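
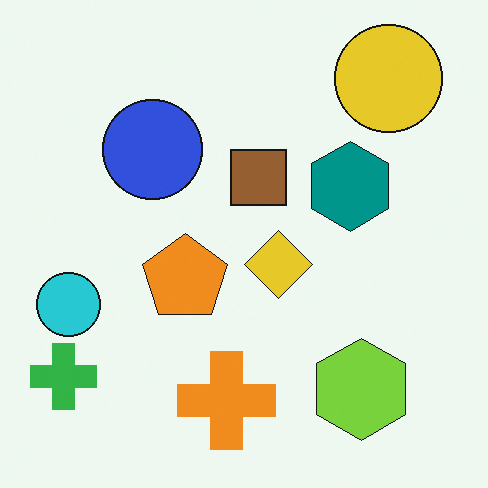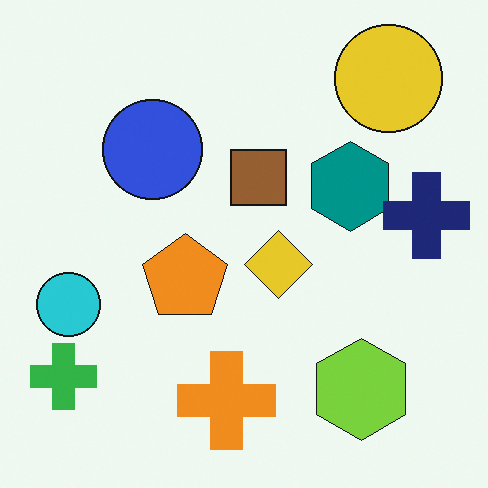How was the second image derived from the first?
This is the original image overlaid with an additional navy cross.

A navy cross appears in the second image that is absent from the first.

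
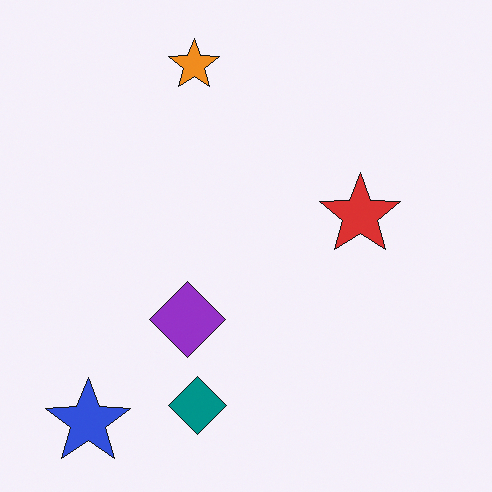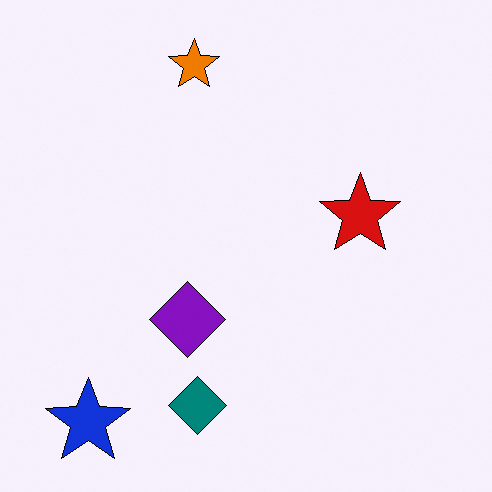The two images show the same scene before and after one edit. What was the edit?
The second image is the first given slightly increased contrast.

Tones are pushed away from mid-grey across the whole image — a global contrast change.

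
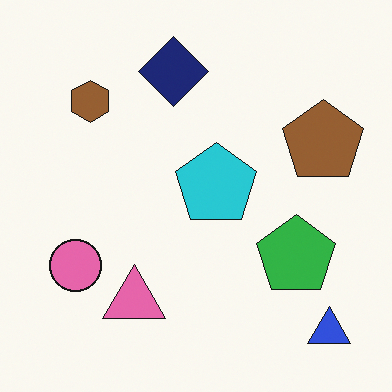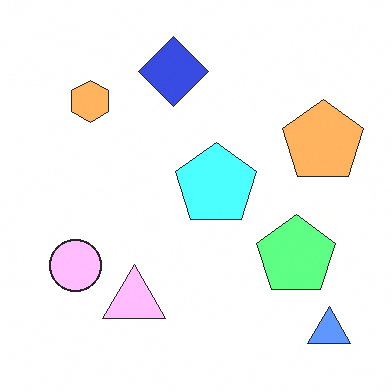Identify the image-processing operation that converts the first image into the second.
It was noticeably brightened.

Every pixel — background and shapes alike — is uniformly brightened.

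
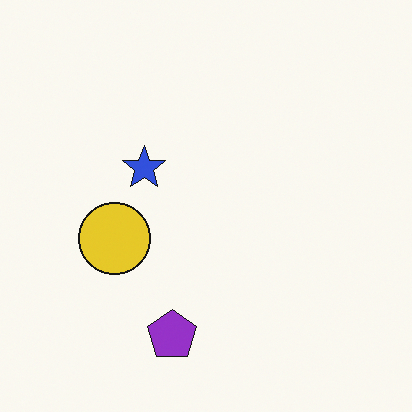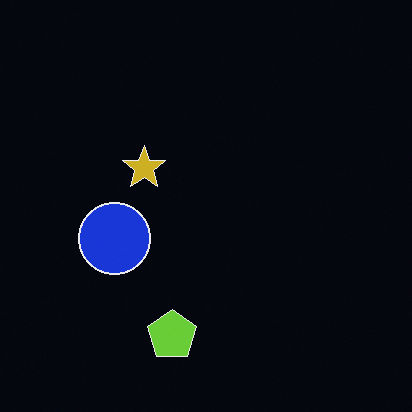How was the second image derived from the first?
The transformation is: color-inverted (negative).

The light background has become dark and every shape's color is its complement — a photographic negative.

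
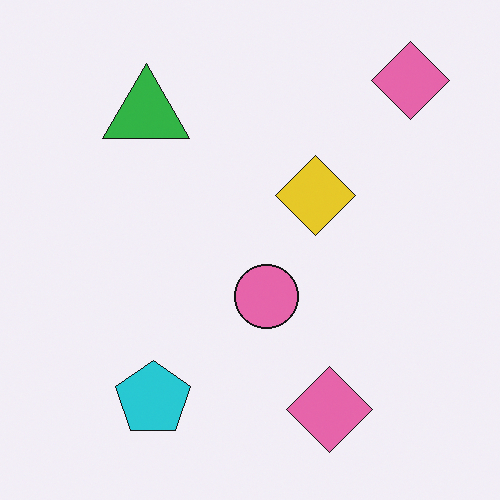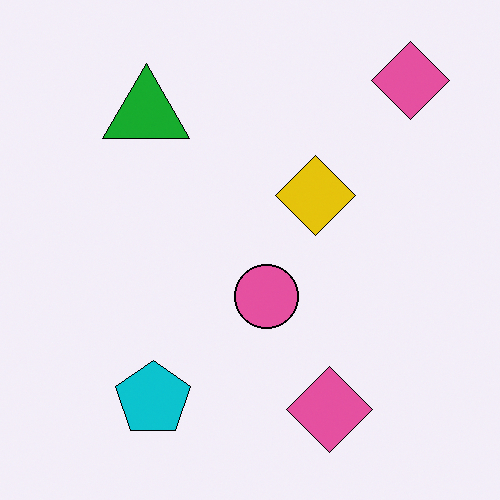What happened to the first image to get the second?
It was given slightly increased contrast.

Tones are pushed away from mid-grey across the whole image — a global contrast change.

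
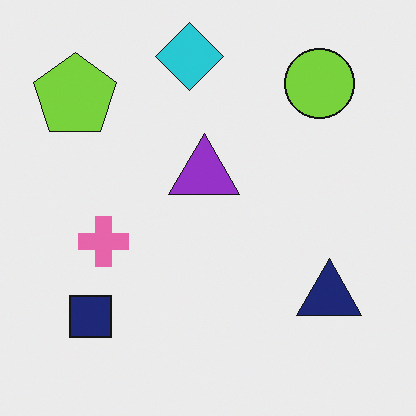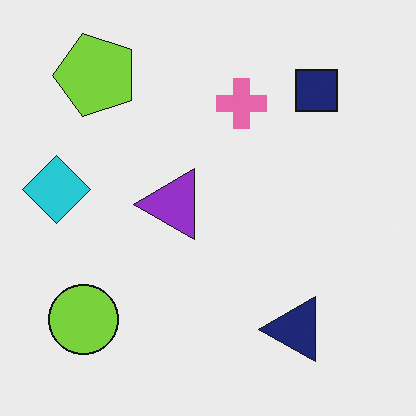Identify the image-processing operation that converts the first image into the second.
The second image is the first transposed (reflected across the top-left ↔ bottom-right diagonal).

Shapes have swapped their row and column positions — what was in the top-right is now in the bottom-left — a diagonal reflection.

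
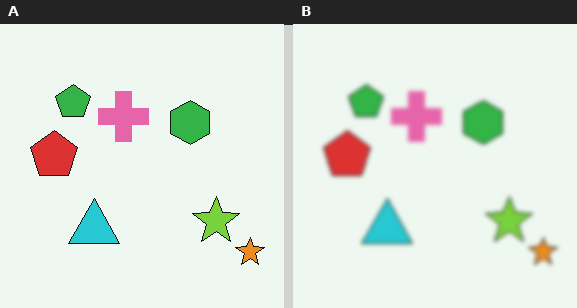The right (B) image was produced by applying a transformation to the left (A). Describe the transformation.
The transformation is: given a subtle gaussian blur.

Shape edges and outlines are uniformly softened across the whole image.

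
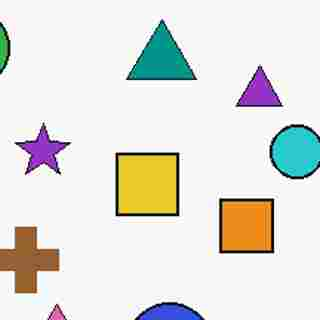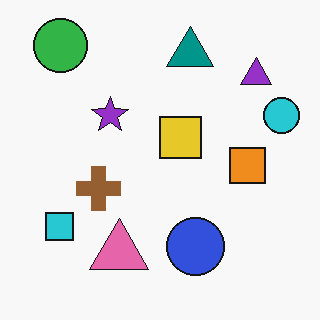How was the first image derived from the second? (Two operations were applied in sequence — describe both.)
Cropped to a modestly smaller region and rescaled, then degraded with heavy JPEG compression.

The visible shapes are larger and the field of view is narrower; shapes near the original edges may be partly or wholly outside the frame — a crop-and-rescale. Blocky 8×8 compression artifacts appear around shape edges and the flat background shows ringing — characteristic JPEG degradation.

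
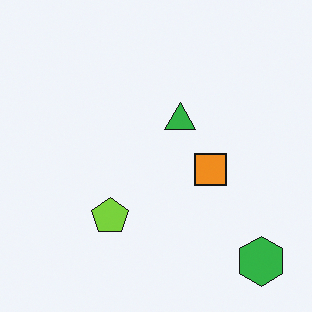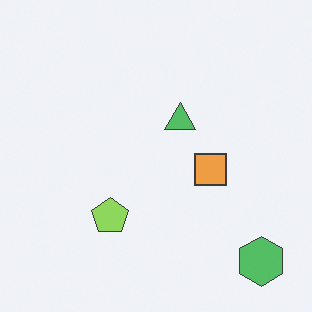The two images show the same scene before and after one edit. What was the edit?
The image was given slightly reduced contrast.

Tones are pushed toward mid-grey across the whole image — a global contrast change.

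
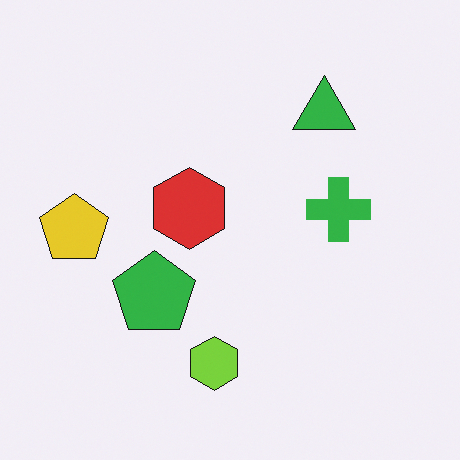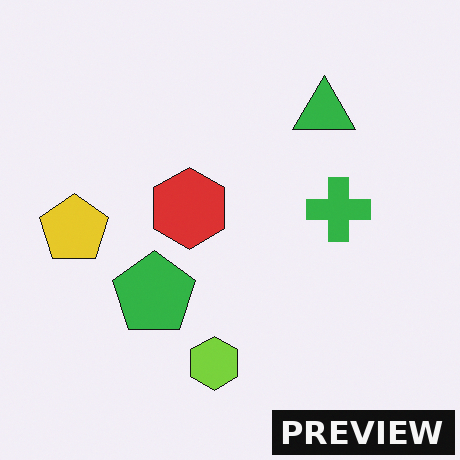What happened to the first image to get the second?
Watermarked with the text "PREVIEW" in the lower-right corner.

A dark label reading "PREVIEW" appears in the lower-right corner.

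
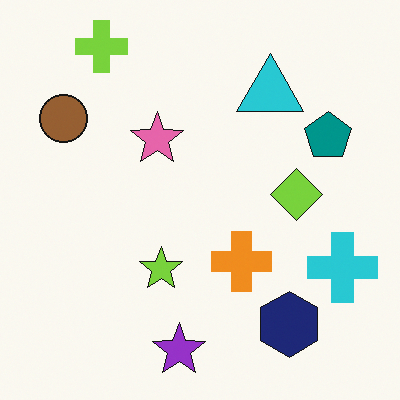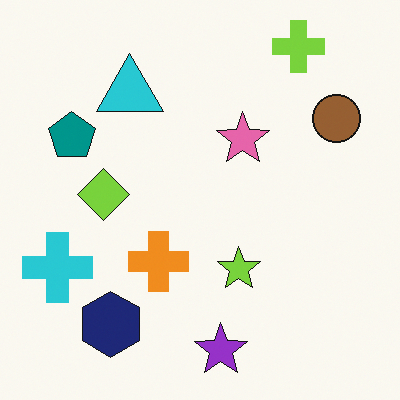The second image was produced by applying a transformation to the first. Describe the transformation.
The transformation is: flipped horizontally (left ↔ right).

The cyan cross is in the bottom-right of the first image and the bottom-left of the second — shapes on opposite sides of the vertical midline have swapped in a mirror flip.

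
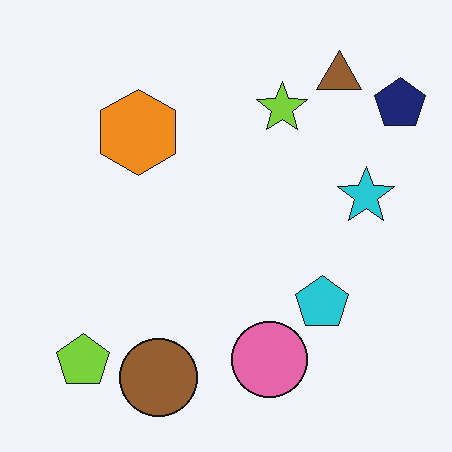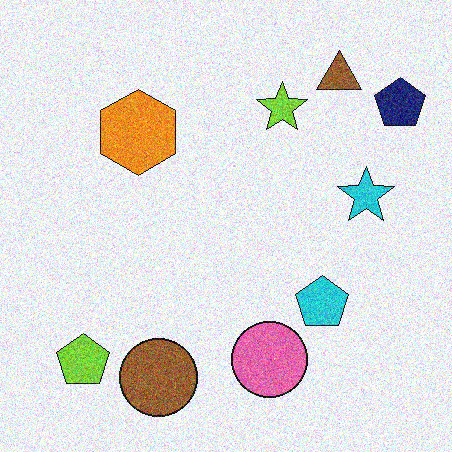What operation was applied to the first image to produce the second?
This is the original image degraded with visible gaussian noise.

Random speckle covers the whole image, including the flat background.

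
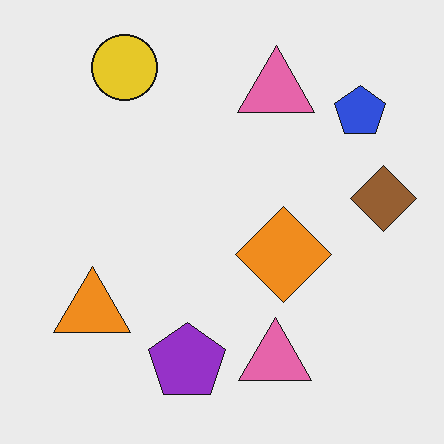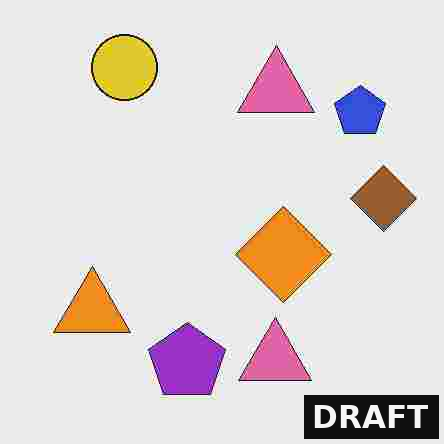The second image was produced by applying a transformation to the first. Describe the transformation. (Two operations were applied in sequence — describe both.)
The image was heavily JPEG-compressed with obvious blocking artifacts, then watermarked with the text "DRAFT" in the lower-right corner.

Blocky 8×8 compression artifacts appear around shape edges and the flat background shows ringing — characteristic JPEG degradation. A dark label reading "DRAFT" appears in the lower-right corner.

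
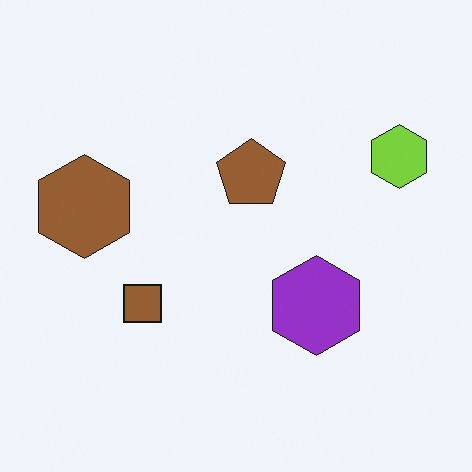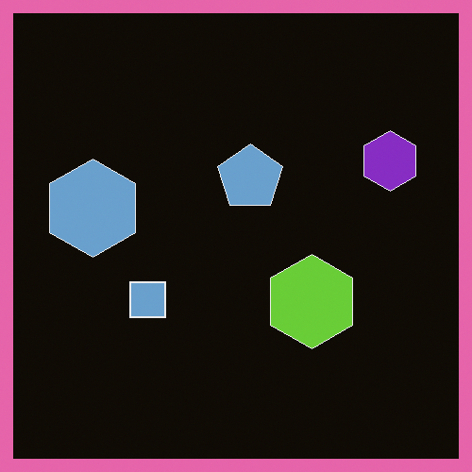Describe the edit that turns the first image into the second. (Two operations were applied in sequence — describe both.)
The transformation is: color-inverted (negative), then framed with a pink border.

The light background has become dark and every shape's color is its complement — a photographic negative. A solid pink frame runs around the edge of the second image, with the content slightly shrunk inside it.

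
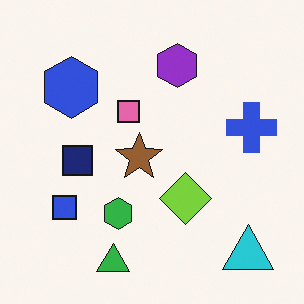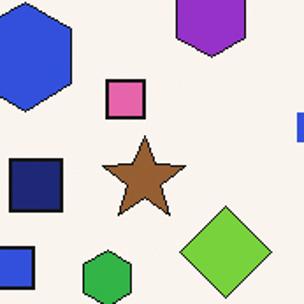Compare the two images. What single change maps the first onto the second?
Cropped tightly and scaled back up.

The visible shapes are larger and the field of view is narrower; shapes near the original edges may be partly or wholly outside the frame — a crop-and-rescale.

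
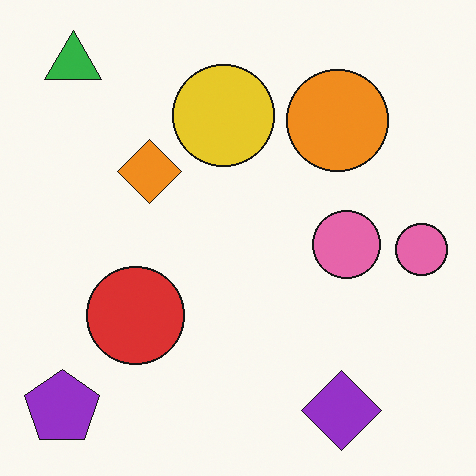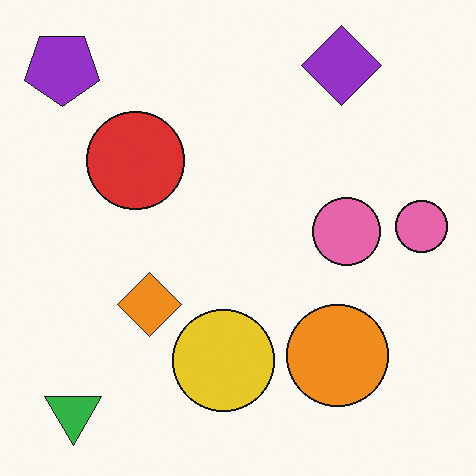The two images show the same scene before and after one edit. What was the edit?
Flipped vertically (top ↔ bottom).

The green triangle is in the top-left of the first image and the bottom-left of the second — shapes on opposite sides of the horizontal midline have swapped in a mirror flip.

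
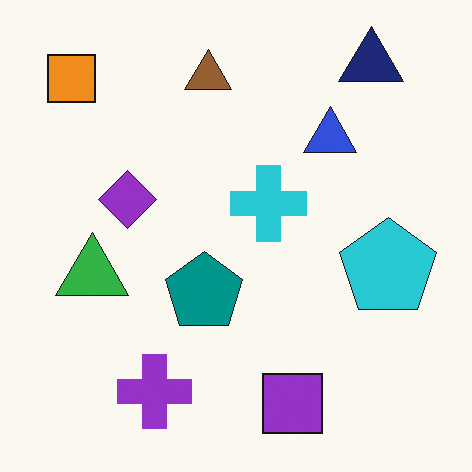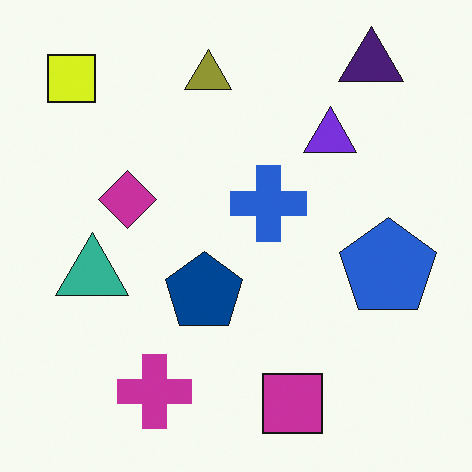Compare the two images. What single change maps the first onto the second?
The image was hue-shifted slightly.

Every shape's color has rotated by the same amount around the hue wheel — a uniform hue shift.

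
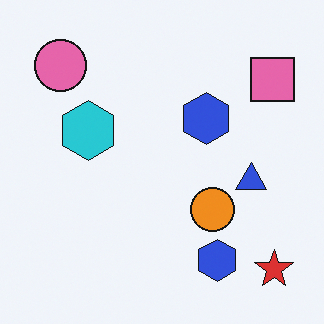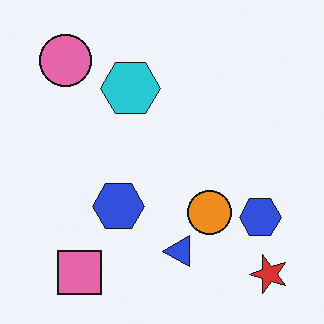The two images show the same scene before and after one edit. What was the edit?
The second image is the first transposed (reflected across the top-left ↔ bottom-right diagonal).

Shapes have swapped their row and column positions — what was in the top-right is now in the bottom-left — a diagonal reflection.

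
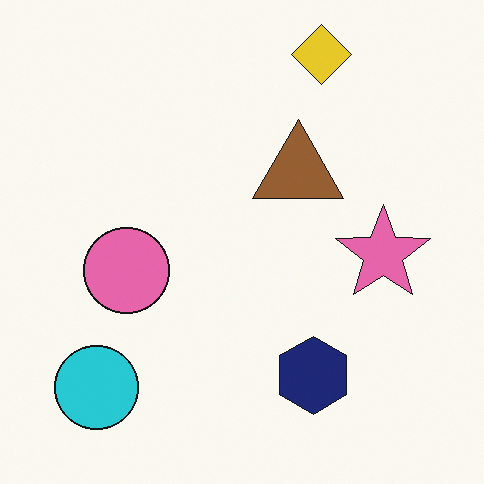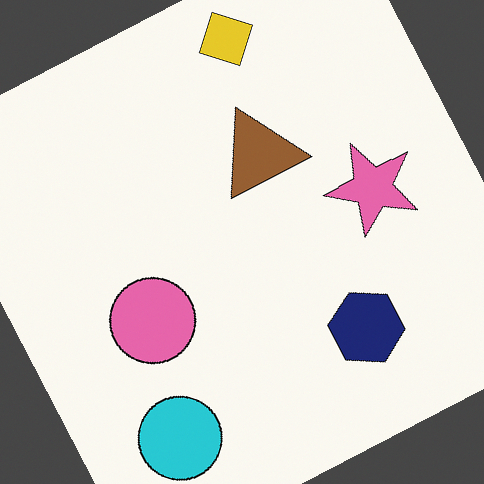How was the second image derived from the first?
The transformation is: rotated counter-clockwise by a clearly visible amount.

Every shape is tilted by the same angle and the image corners show triangular fill wedges — a whole-image rotation by a non-right angle.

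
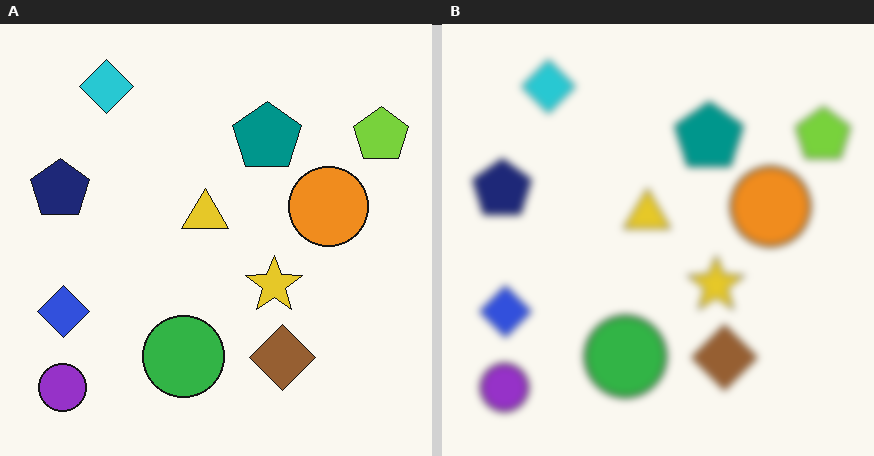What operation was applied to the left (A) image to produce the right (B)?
Noticeably gaussian-blurred.

Shape edges and outlines are uniformly softened across the whole image.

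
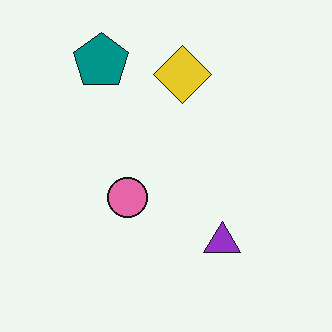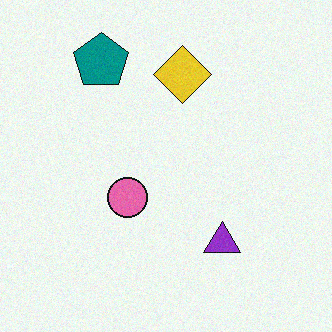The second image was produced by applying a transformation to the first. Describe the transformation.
It was degraded with a light layer of grain.

Random speckle covers the whole image, including the flat background.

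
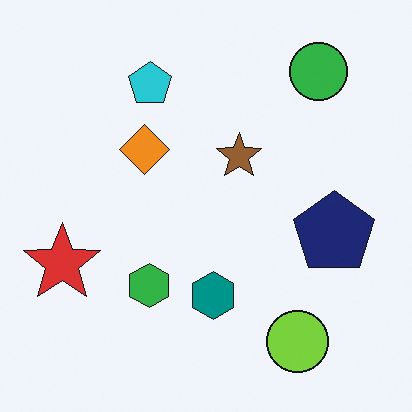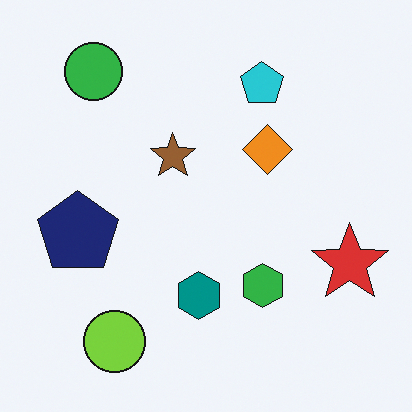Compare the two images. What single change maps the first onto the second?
The image was flipped horizontally (left ↔ right).

The red star is in the left of the first image and the right of the second — shapes on opposite sides of the vertical midline have swapped in a mirror flip.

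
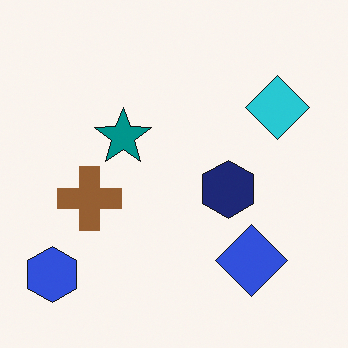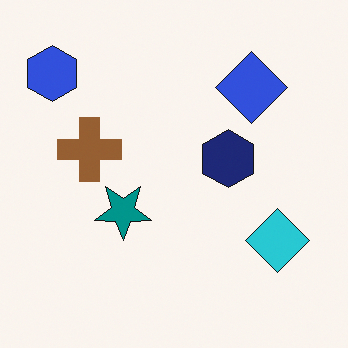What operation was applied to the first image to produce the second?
This is the original image flipped vertically (top ↔ bottom).

The blue hexagon is in the bottom-left of the first image and the top-left of the second — shapes on opposite sides of the horizontal midline have swapped in a mirror flip.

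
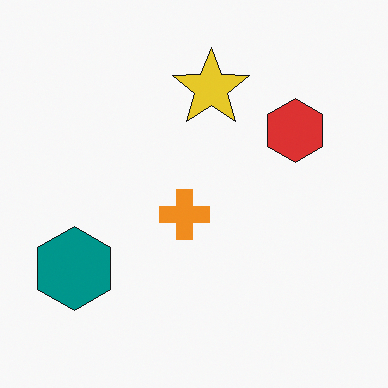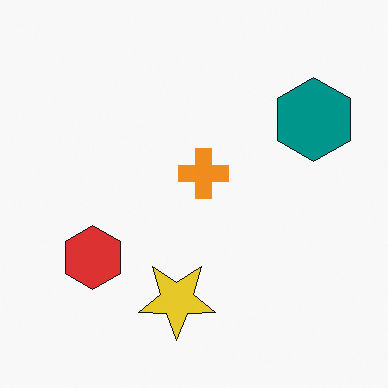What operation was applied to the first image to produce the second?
The transformation is: rotated 180°.

The teal hexagon sits in the bottom-left of the first image and the top-right of the second — consistent with a whole-image 180° rotation.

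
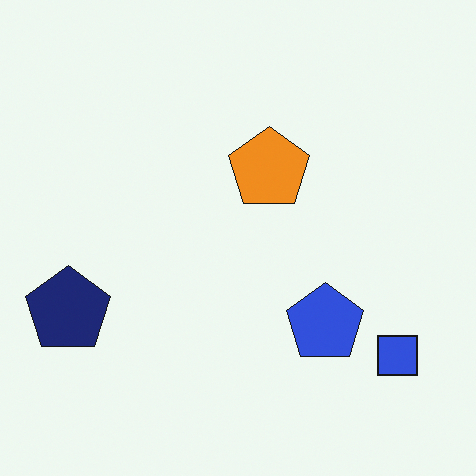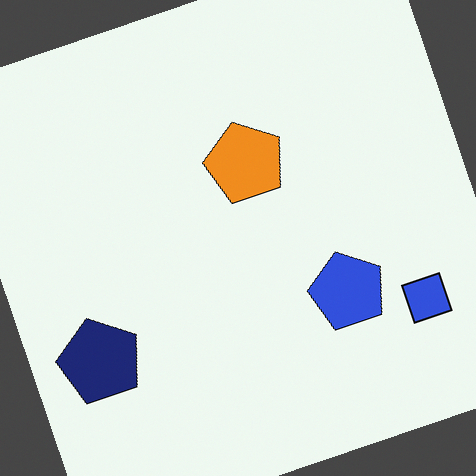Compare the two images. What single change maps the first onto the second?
Rotated counter-clockwise by a moderate amount.

Every shape is tilted by the same angle and the image corners show triangular fill wedges — a whole-image rotation by a non-right angle.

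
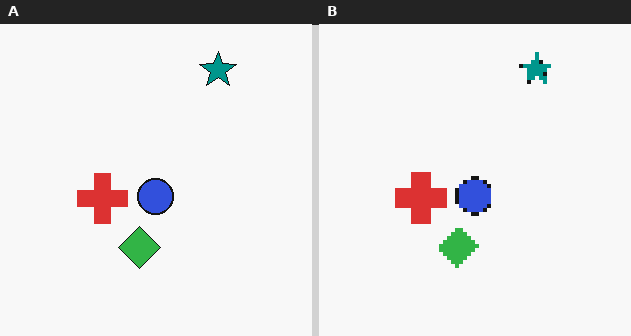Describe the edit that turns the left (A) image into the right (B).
The image was lightly pixelated (a mild mosaic effect).

Shapes are reduced to large square blocks; fine edges and outlines are lost — a downscale-then-upscale (mosaic) effect.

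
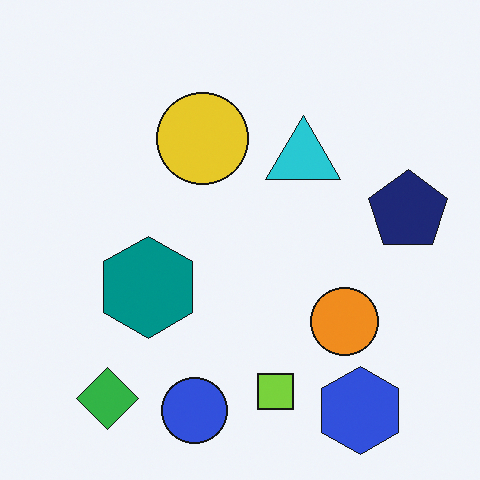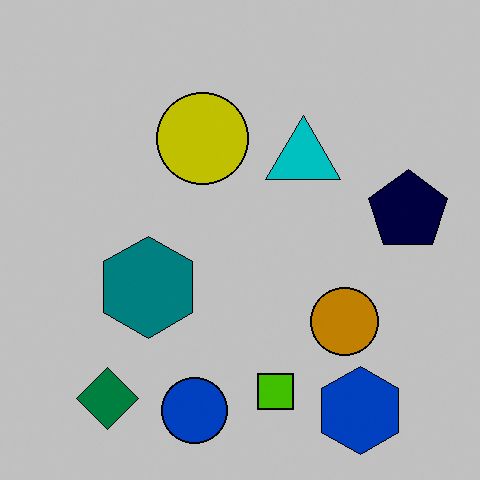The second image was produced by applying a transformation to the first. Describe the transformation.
The transformation is: heavily posterized to just a handful of flat colors.

Each flat color has snapped to a coarser quantized level — most visibly, the near-white background has dropped to a flat grey.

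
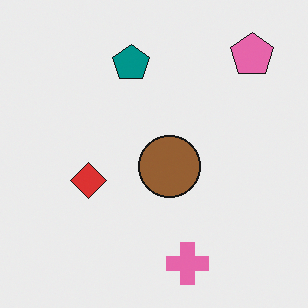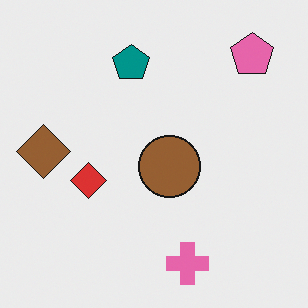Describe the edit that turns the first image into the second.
It was overlaid with an additional brown diamond.

A brown diamond appears in the second image that is absent from the first.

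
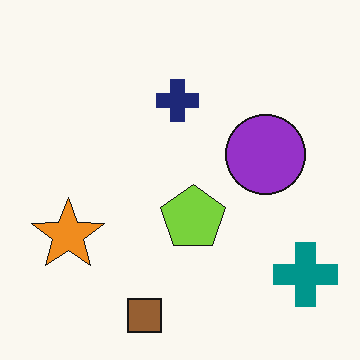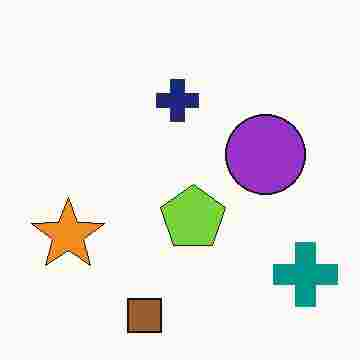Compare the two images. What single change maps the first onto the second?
Degraded with heavy JPEG compression.

Blocky 8×8 compression artifacts appear around shape edges and the flat background shows ringing — characteristic JPEG degradation.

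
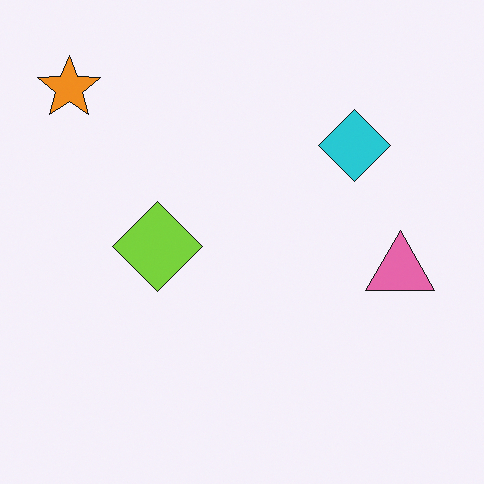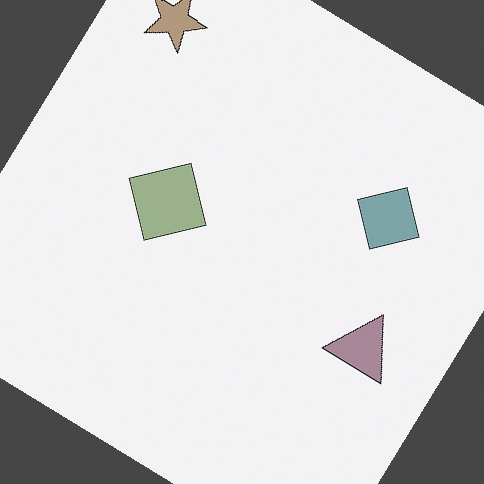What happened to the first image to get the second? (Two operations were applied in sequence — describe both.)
Rotated clockwise by a large amount — several tens of degrees, then made much more muted (saturation change).

Every shape is tilted by the same angle and the image corners show triangular fill wedges — a whole-image rotation by a non-right angle. All colors are more muted and greyish — a global saturation change.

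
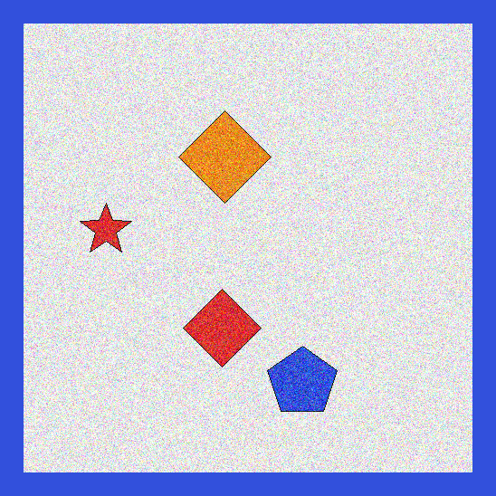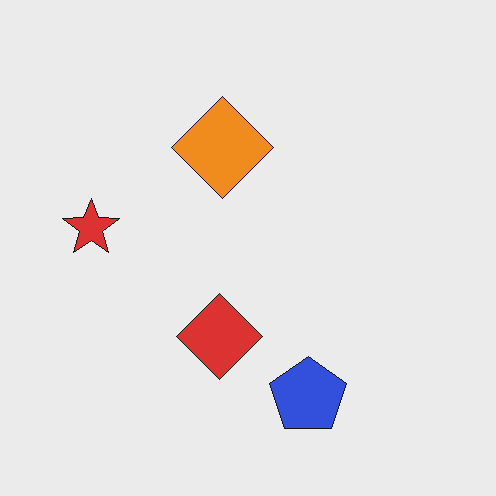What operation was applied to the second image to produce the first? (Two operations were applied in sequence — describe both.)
The image was degraded with strong gaussian noise, then framed with a blue border.

Random speckle covers the whole image, including the flat background. A solid blue frame runs around the edge of the first image, with the content slightly shrunk inside it.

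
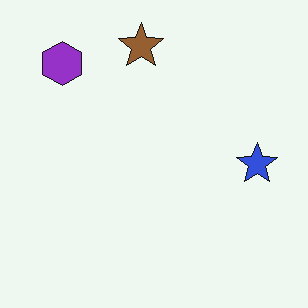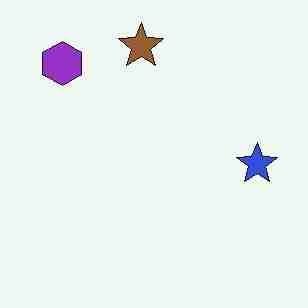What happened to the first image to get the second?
It was heavily JPEG-compressed with obvious blocking artifacts.

Blocky 8×8 compression artifacts appear around shape edges and the flat background shows ringing — characteristic JPEG degradation.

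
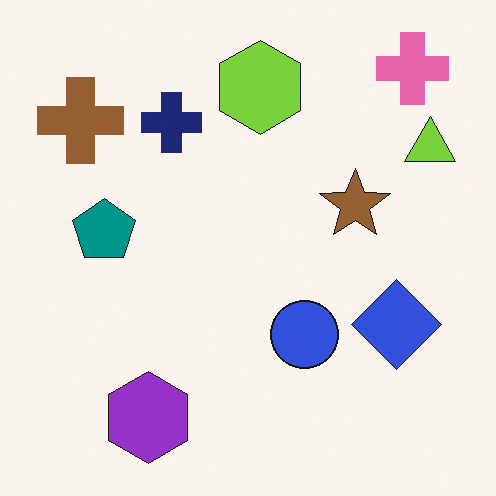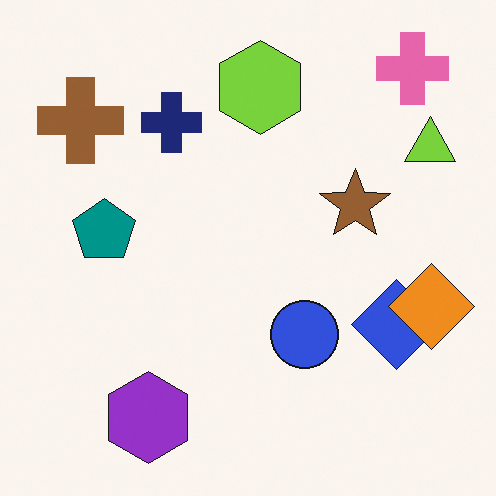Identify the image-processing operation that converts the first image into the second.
The image was overlaid with an additional orange diamond.

An orange diamond appears in the second image that is absent from the first.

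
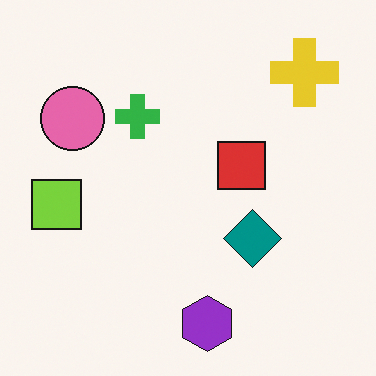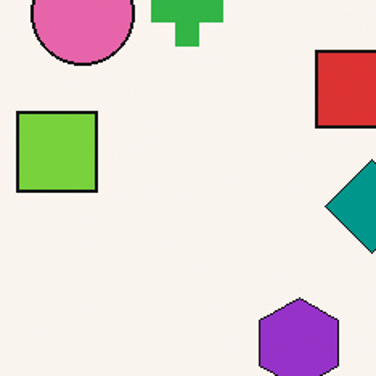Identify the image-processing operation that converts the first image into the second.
The second image is the first cropped to a modestly smaller region and rescaled.

The visible shapes are larger and the field of view is narrower; shapes near the original edges may be partly or wholly outside the frame — a crop-and-rescale.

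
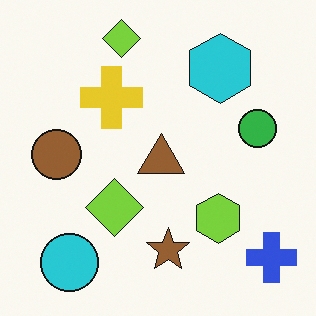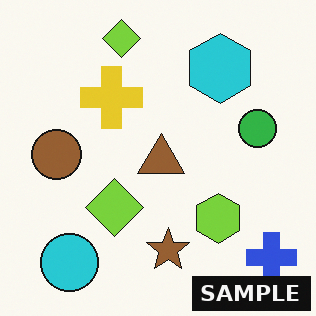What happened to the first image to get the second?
The transformation is: watermarked with the text "SAMPLE" in the lower-right corner.

A dark label reading "SAMPLE" appears in the lower-right corner.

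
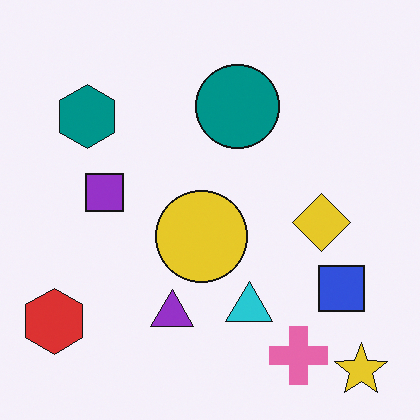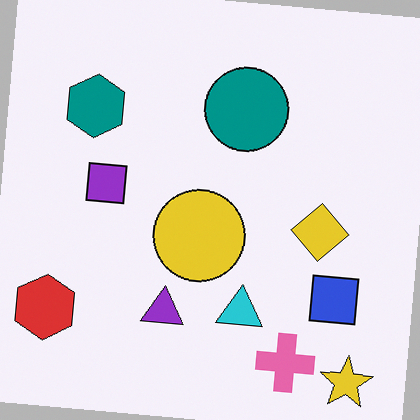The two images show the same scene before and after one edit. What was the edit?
This is the original image rotated clockwise by a few degrees.

Every shape is tilted by the same angle and the image corners show triangular fill wedges — a whole-image rotation by a non-right angle.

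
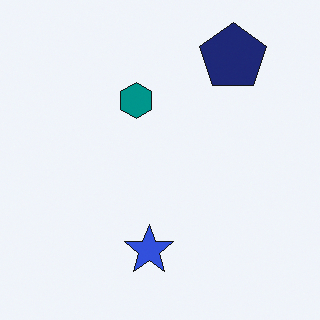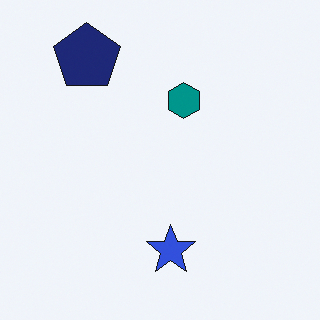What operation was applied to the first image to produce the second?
The image was flipped horizontally (left ↔ right).

The navy pentagon is in the top-right of the first image and the top-left of the second — shapes on opposite sides of the vertical midline have swapped in a mirror flip.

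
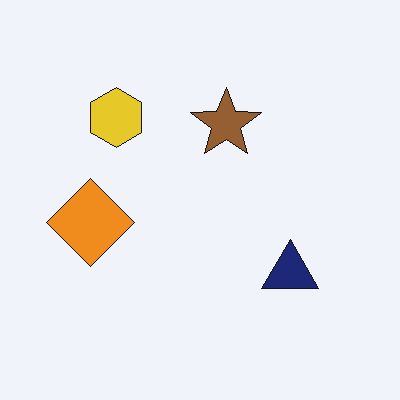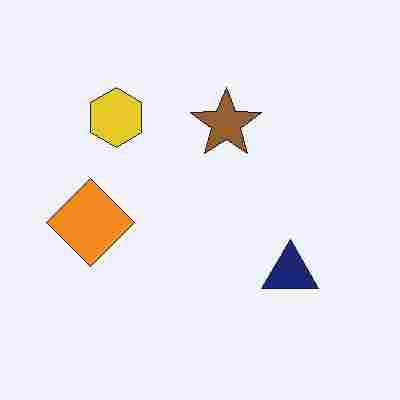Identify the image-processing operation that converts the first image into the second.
It was degraded with heavy JPEG compression.

Blocky 8×8 compression artifacts appear around shape edges and the flat background shows ringing — characteristic JPEG degradation.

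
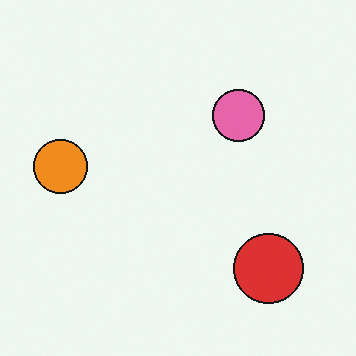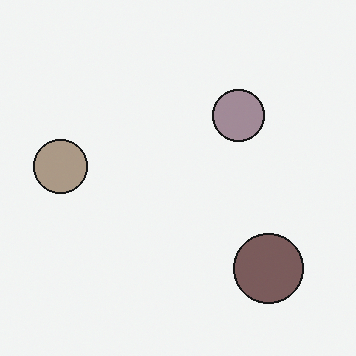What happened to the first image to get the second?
The image was made much more muted (saturation change).

All colors are more muted and greyish — a global saturation change.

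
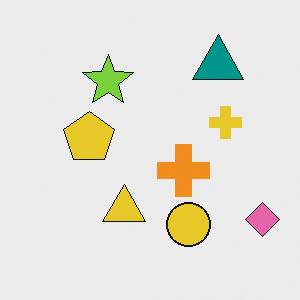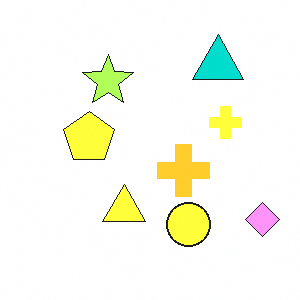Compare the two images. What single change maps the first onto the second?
The second image is the first brightened a lot.

Every pixel — background and shapes alike — is uniformly brightened.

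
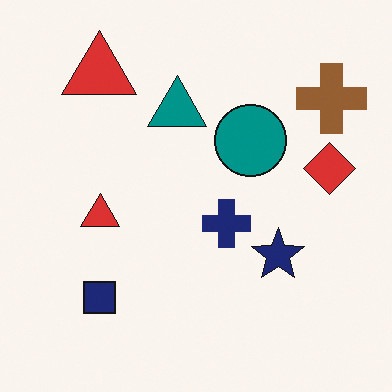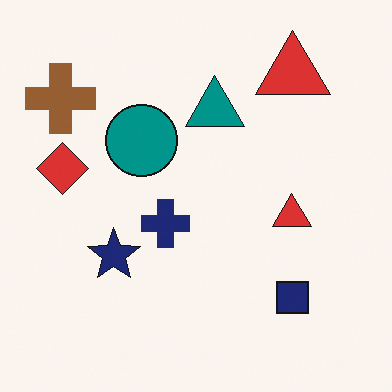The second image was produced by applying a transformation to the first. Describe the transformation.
The transformation is: flipped horizontally (left ↔ right).

The brown cross is in the top-right of the first image and the top-left of the second — shapes on opposite sides of the vertical midline have swapped in a mirror flip.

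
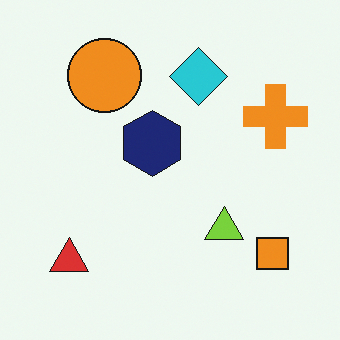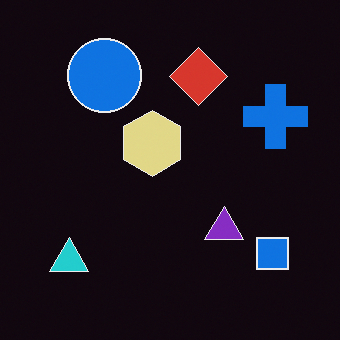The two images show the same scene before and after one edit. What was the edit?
The transformation is: color-inverted (negative).

The light background has become dark and every shape's color is its complement — a photographic negative.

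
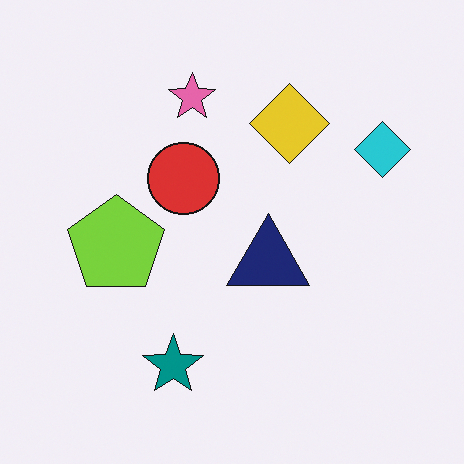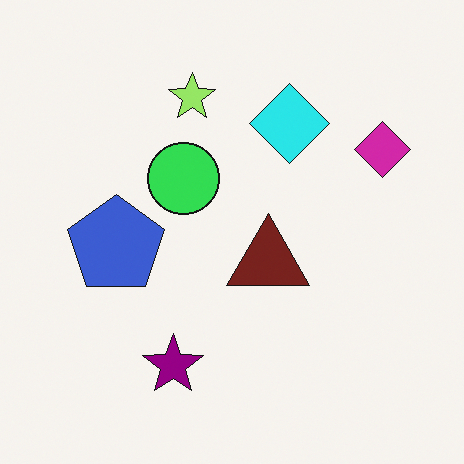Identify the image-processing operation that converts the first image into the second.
The image was hue-shifted noticeably.

Every shape's color has rotated by the same amount around the hue wheel — a uniform hue shift.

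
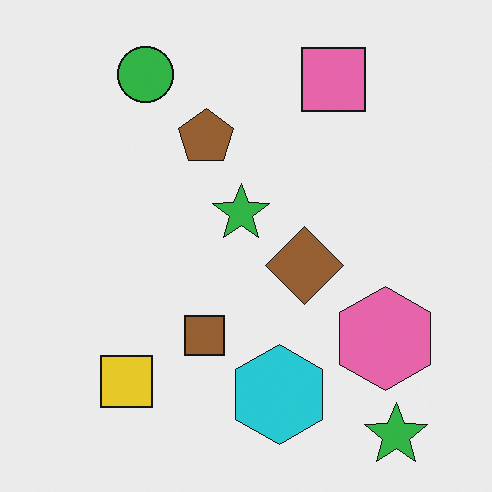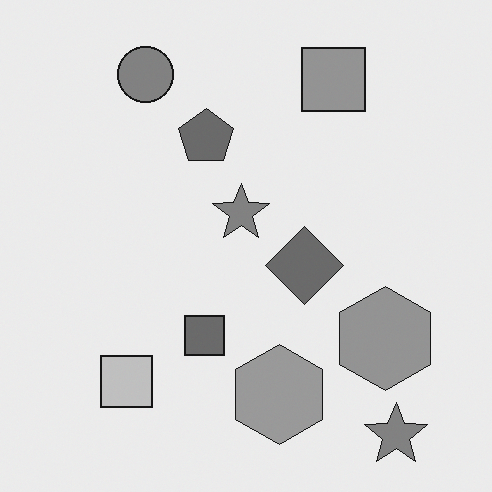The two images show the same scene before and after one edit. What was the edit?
Converted to grayscale.

All color is removed — every shape is now a shade of grey.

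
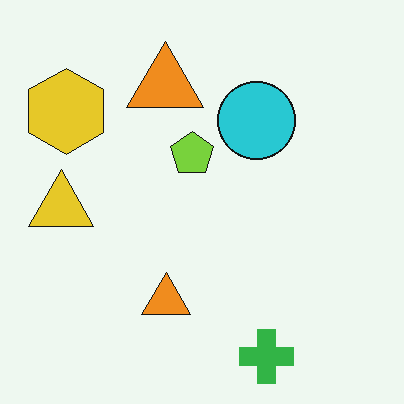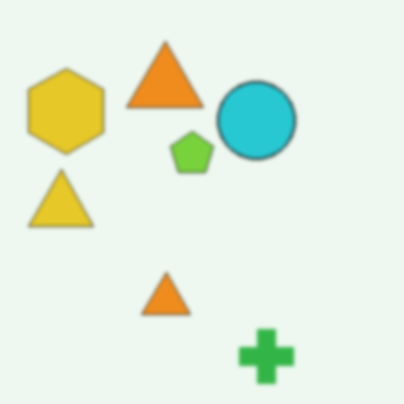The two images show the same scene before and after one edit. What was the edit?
The transformation is: given a subtle gaussian blur.

Shape edges and outlines are uniformly softened across the whole image.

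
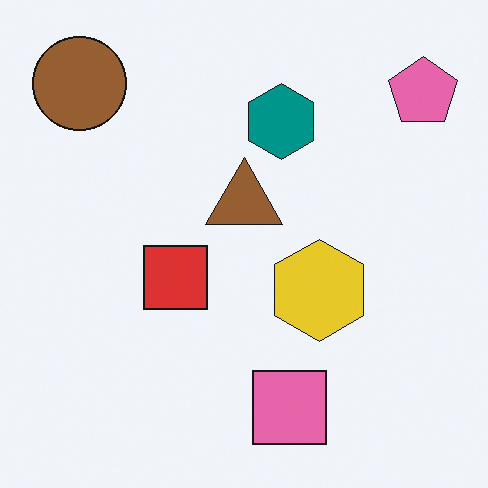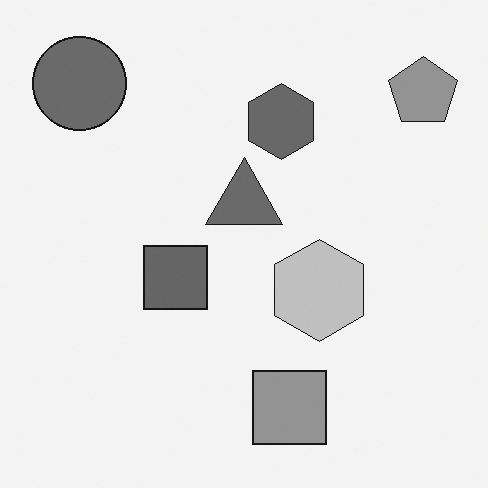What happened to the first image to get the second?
The image was converted to grayscale.

All color is removed — every shape is now a shade of grey.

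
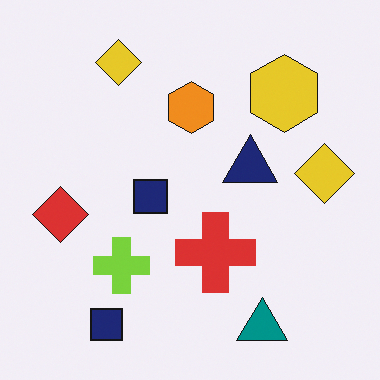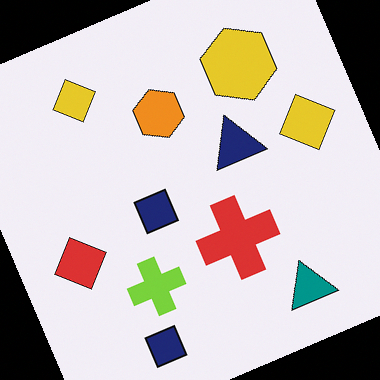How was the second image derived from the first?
It was rotated counter-clockwise by a clearly visible amount.

Every shape is tilted by the same angle and the image corners show triangular fill wedges — a whole-image rotation by a non-right angle.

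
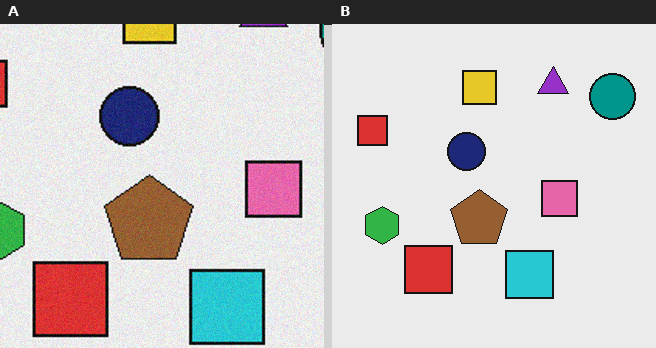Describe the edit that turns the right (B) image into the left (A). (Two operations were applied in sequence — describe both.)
The image was cropped slightly and scaled back up, then degraded with light additive noise.

The visible shapes are larger and the field of view is narrower; shapes near the original edges may be partly or wholly outside the frame — a crop-and-rescale. Random speckle covers the whole image, including the flat background.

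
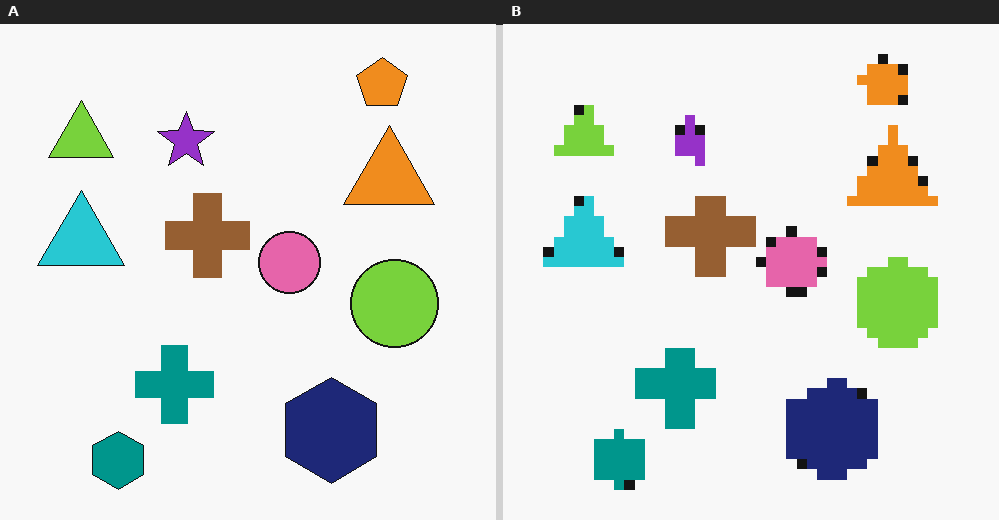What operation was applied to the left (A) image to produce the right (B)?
The image was heavily pixelated into large blocks.

Shapes are reduced to large square blocks; fine edges and outlines are lost — a downscale-then-upscale (mosaic) effect.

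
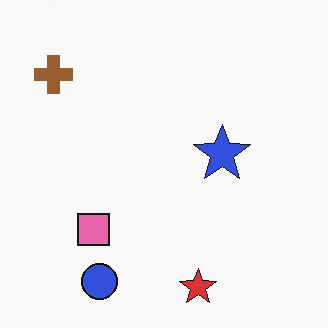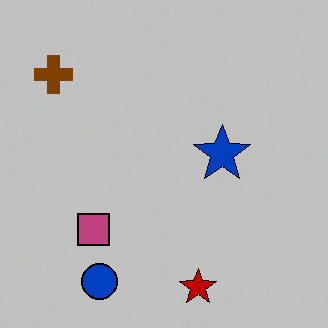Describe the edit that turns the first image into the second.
The image was heavily posterized to just a handful of flat colors.

Each flat color has snapped to a coarser quantized level — most visibly, the near-white background has dropped to a flat grey.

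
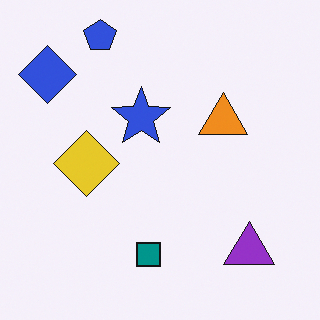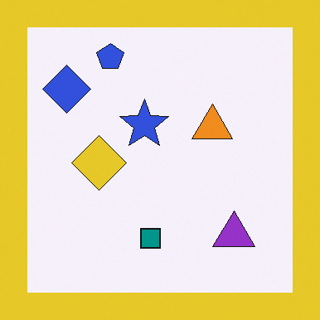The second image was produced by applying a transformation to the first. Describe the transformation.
The image was framed with a yellow border.

A solid yellow frame runs around the edge of the second image, with the content slightly shrunk inside it.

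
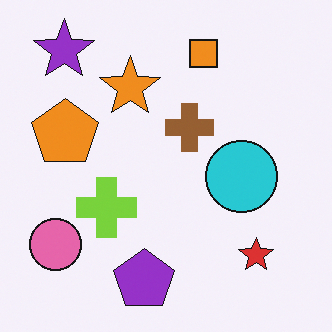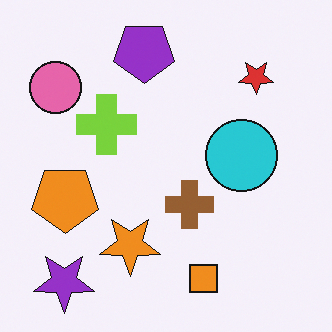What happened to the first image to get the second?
The transformation is: flipped vertically (top ↔ bottom).

The purple star is in the top-left of the first image and the bottom-left of the second — shapes on opposite sides of the horizontal midline have swapped in a mirror flip.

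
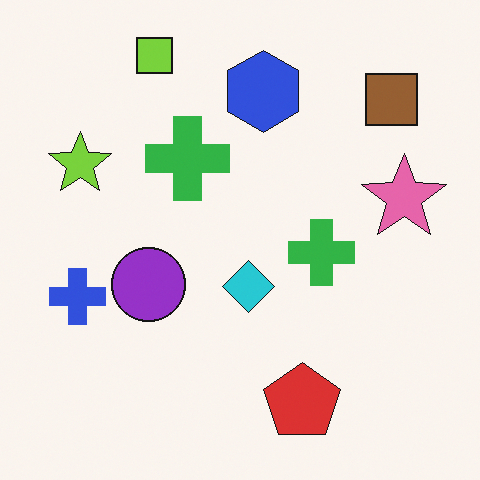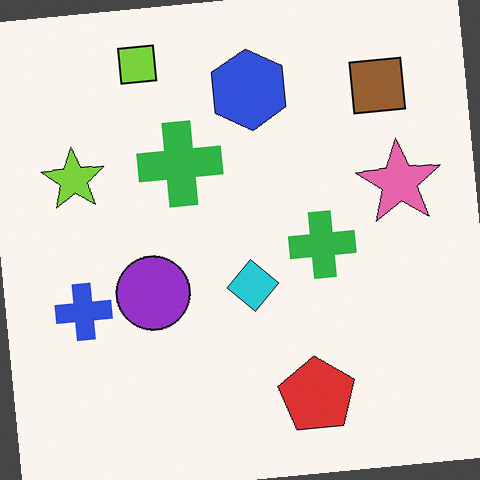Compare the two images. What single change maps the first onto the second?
The second image is the first rotated counter-clockwise by a few degrees.

Every shape is tilted by the same angle and the image corners show triangular fill wedges — a whole-image rotation by a non-right angle.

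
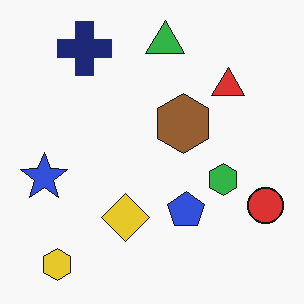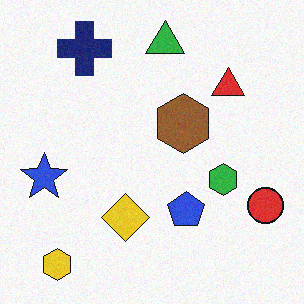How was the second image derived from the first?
The transformation is: degraded with light additive noise.

Random speckle covers the whole image, including the flat background.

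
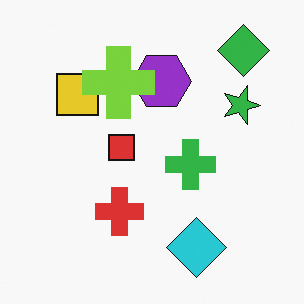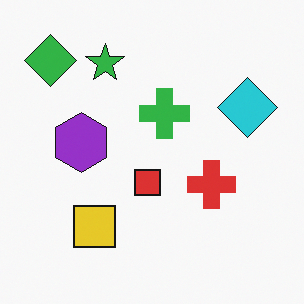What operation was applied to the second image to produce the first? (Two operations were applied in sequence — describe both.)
The first image is the second rotated 90° clockwise, then overlaid with an additional lime cross.

The green diamond sits in the top-left of the second image and the top-right of the first — consistent with a whole-image 90° clockwise rotation. A lime cross appears in the first image that is absent from the second.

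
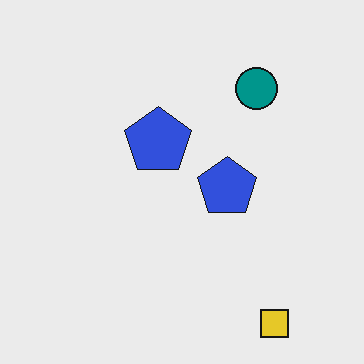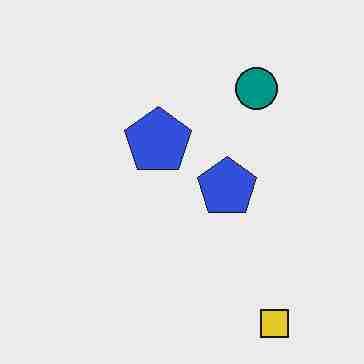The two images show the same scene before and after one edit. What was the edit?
The second image is the first degraded with heavy JPEG compression.

Blocky 8×8 compression artifacts appear around shape edges and the flat background shows ringing — characteristic JPEG degradation.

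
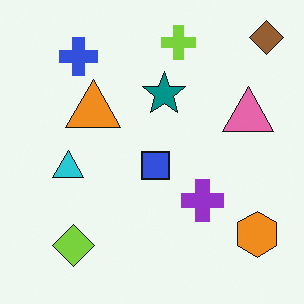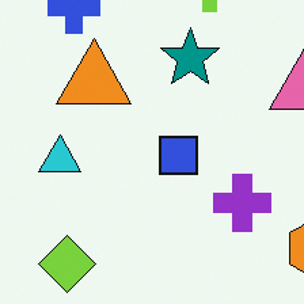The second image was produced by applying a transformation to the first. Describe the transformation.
The second image is the first cropped slightly and scaled back up.

The visible shapes are larger and the field of view is narrower; shapes near the original edges may be partly or wholly outside the frame — a crop-and-rescale.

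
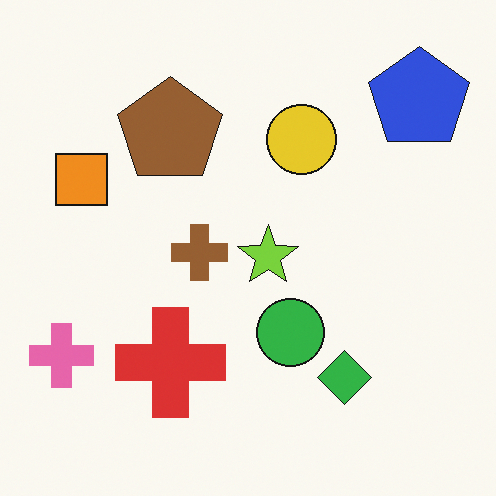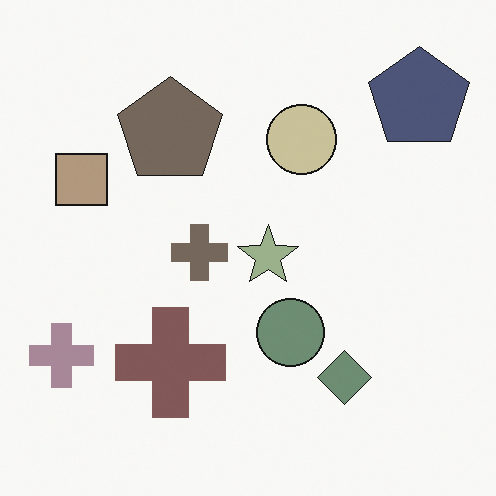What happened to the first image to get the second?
The image was made much more muted (saturation change).

All colors are more muted and greyish — a global saturation change.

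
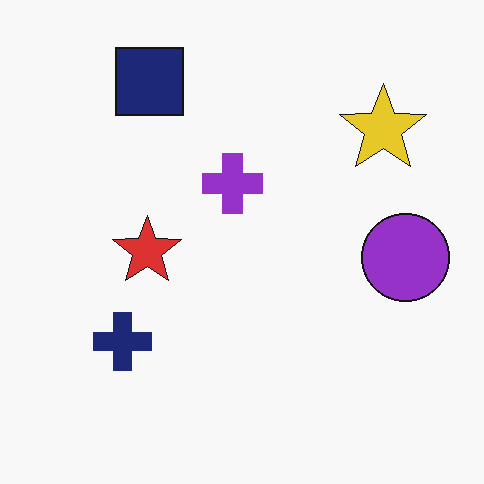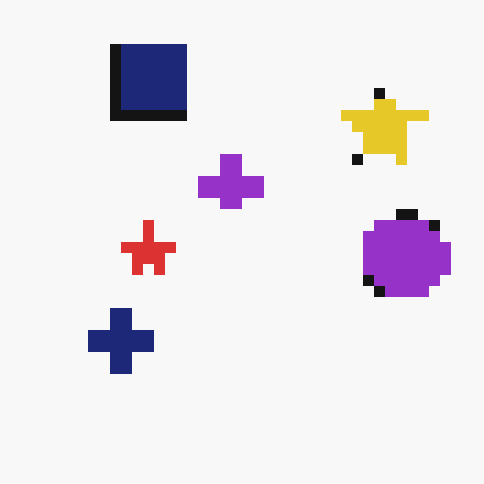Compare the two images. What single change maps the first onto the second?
This is the original image heavily pixelated into large blocks.

Shapes are reduced to large square blocks; fine edges and outlines are lost — a downscale-then-upscale (mosaic) effect.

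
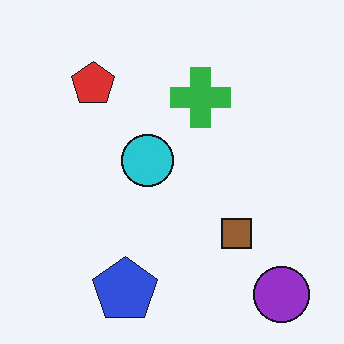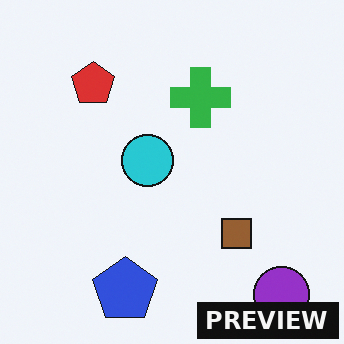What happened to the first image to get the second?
It was watermarked with the text "PREVIEW" in the lower-right corner.

A dark label reading "PREVIEW" appears in the lower-right corner.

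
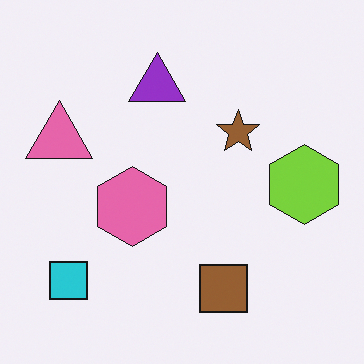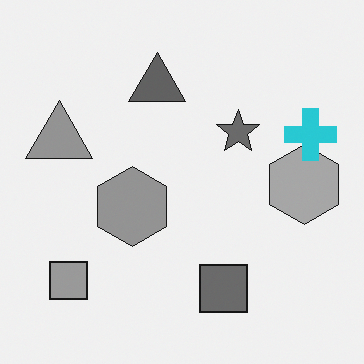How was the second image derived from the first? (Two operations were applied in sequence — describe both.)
Converted to grayscale, then overlaid with an additional cyan cross.

All color is removed — every shape is now a shade of grey. A cyan cross appears in the second image that is absent from the first.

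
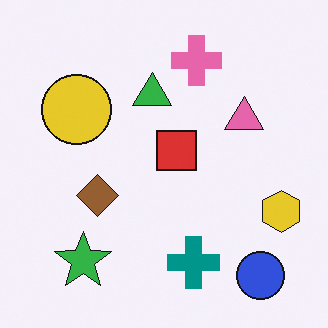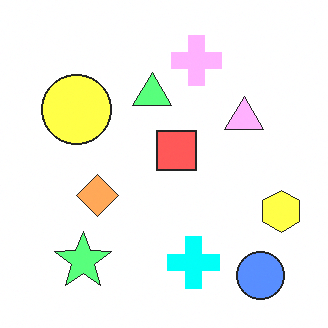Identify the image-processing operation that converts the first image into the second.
The transformation is: noticeably brightened.

Every pixel — background and shapes alike — is uniformly brightened.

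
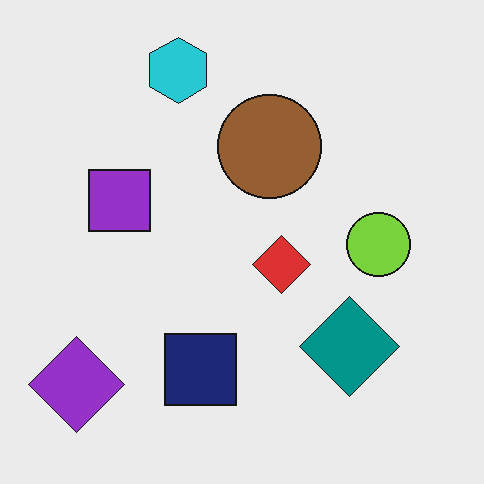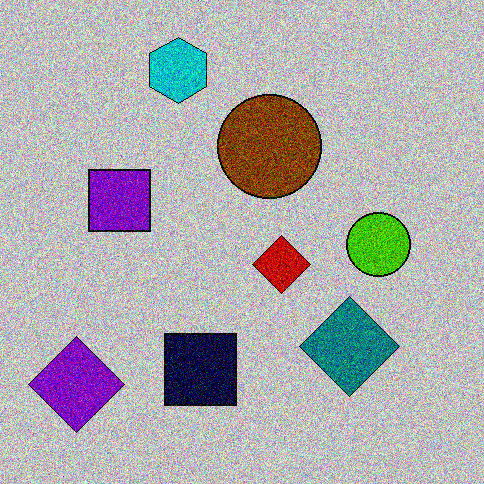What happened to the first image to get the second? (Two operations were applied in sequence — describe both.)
The image was aggressively posterized, then degraded with heavy additive noise.

Each flat color has snapped to a coarser quantized level — most visibly, the near-white background has dropped to a flat grey. Random speckle covers the whole image, including the flat background.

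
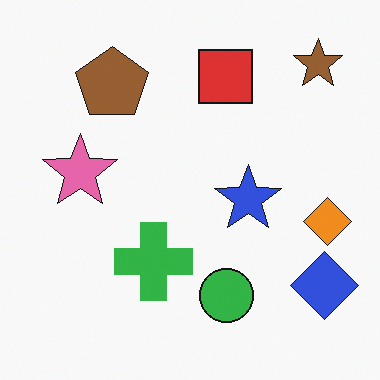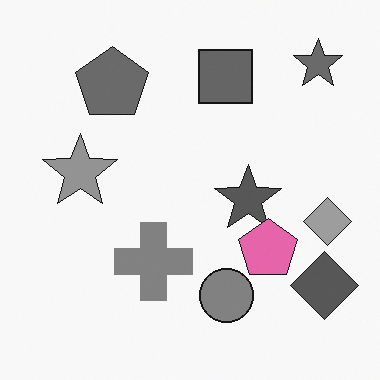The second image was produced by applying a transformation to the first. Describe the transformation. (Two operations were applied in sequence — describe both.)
This is the original image converted to grayscale, then overlaid with an additional pink pentagon.

All color is removed — every shape is now a shade of grey. A pink pentagon appears in the second image that is absent from the first.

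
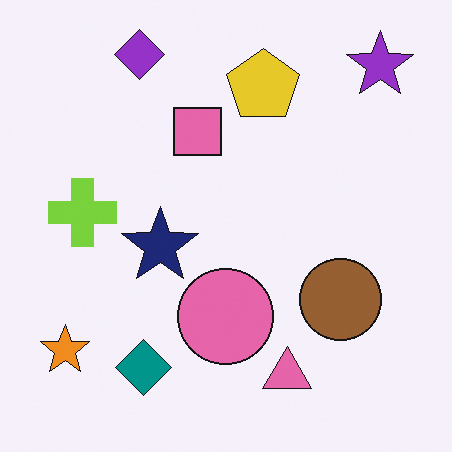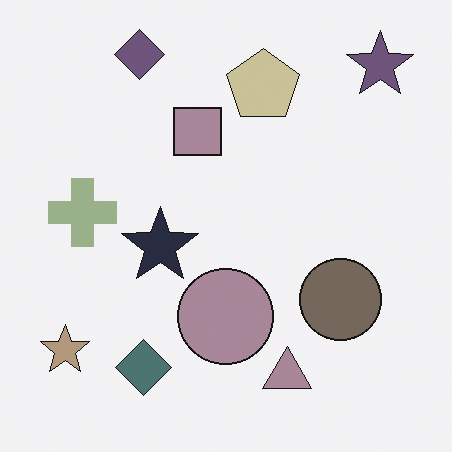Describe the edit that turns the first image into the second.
The image was made much more muted (saturation change).

All colors are more muted and greyish — a global saturation change.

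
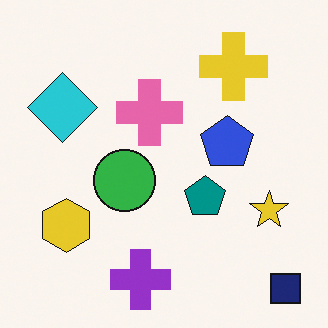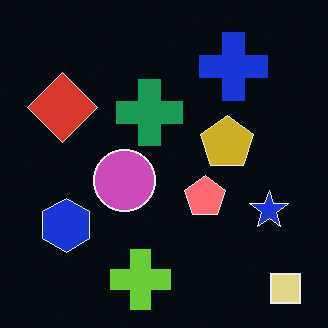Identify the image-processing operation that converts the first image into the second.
The transformation is: color-inverted (negative).

The light background has become dark and every shape's color is its complement — a photographic negative.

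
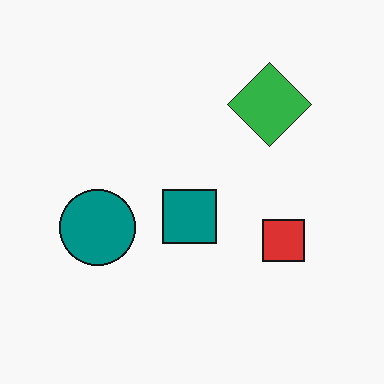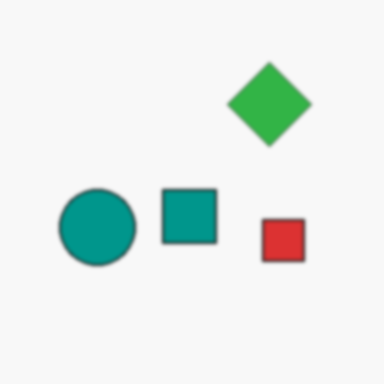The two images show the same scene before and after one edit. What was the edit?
This is the original image given a subtle gaussian blur.

Shape edges and outlines are uniformly softened across the whole image.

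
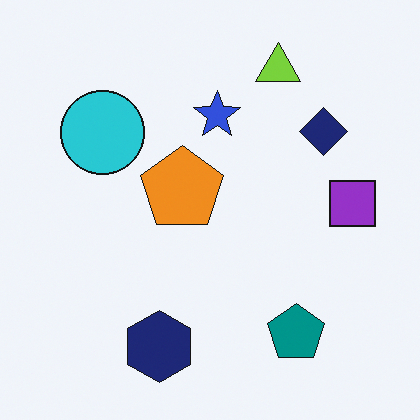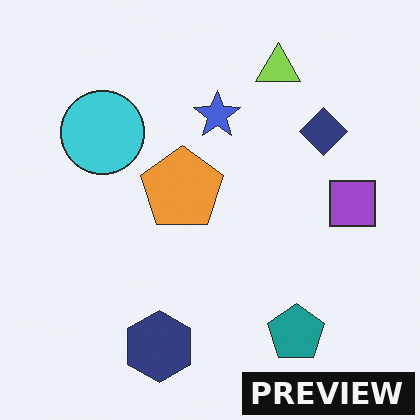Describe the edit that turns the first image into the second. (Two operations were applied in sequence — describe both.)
Given slightly reduced contrast, then watermarked with the text "PREVIEW" in the lower-right corner.

Tones are pushed toward mid-grey across the whole image — a global contrast change. A dark label reading "PREVIEW" appears in the lower-right corner.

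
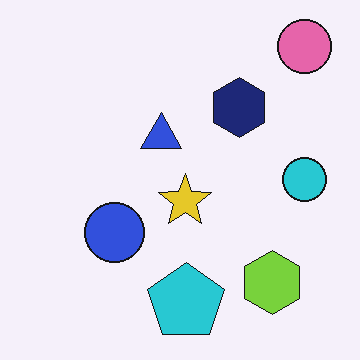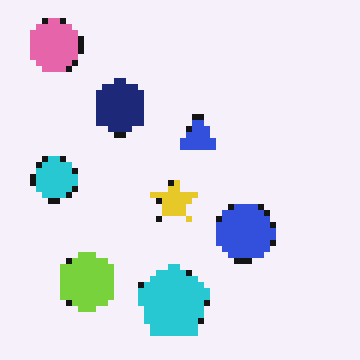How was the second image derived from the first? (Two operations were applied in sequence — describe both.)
The image was flipped horizontally (left ↔ right), then moderately pixelated.

The cyan circle is in the right of the first image and the left of the second — shapes on opposite sides of the vertical midline have swapped in a mirror flip. Shapes are reduced to large square blocks; fine edges and outlines are lost — a downscale-then-upscale (mosaic) effect.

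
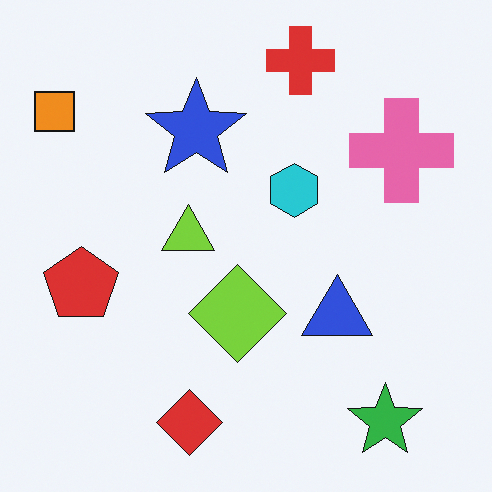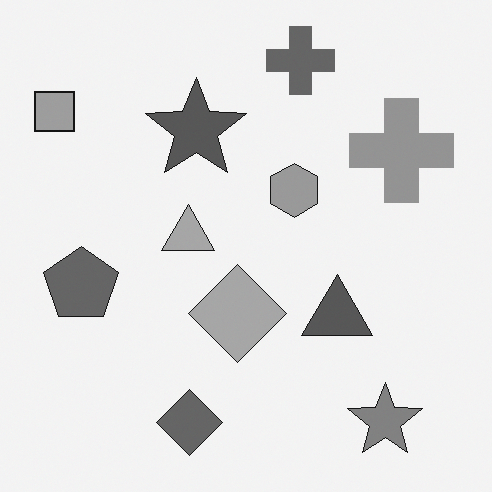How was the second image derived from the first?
The image was converted to grayscale.

All color is removed — every shape is now a shade of grey.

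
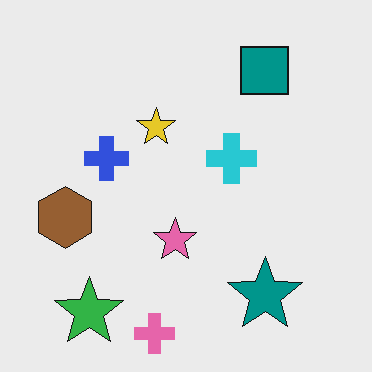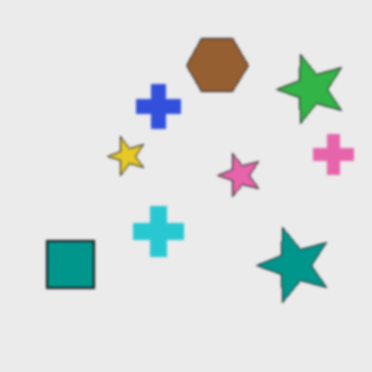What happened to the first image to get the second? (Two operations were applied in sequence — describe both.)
The transformation is: transposed (reflected across the top-left ↔ bottom-right diagonal), then lightly blurred.

Shapes have swapped their row and column positions — what was in the top-right is now in the bottom-left — a diagonal reflection. Shape edges and outlines are uniformly softened across the whole image.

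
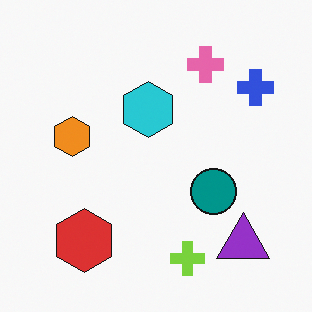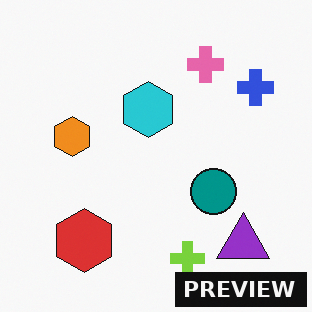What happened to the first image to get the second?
Watermarked with the text "PREVIEW" in the lower-right corner.

A dark label reading "PREVIEW" appears in the lower-right corner.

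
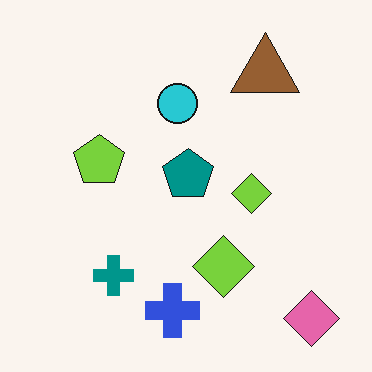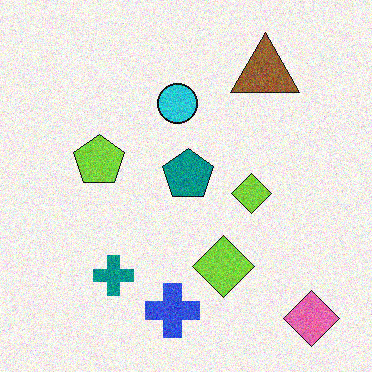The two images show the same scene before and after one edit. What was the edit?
The second image is the first degraded with moderate additive noise.

Random speckle covers the whole image, including the flat background.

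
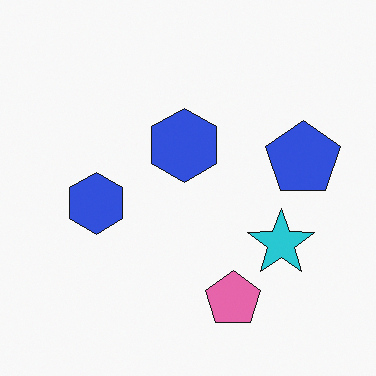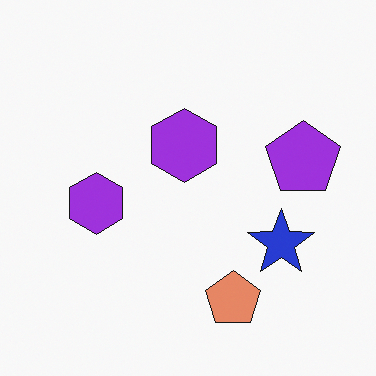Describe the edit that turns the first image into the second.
It was hue-shifted by a small amount.

Every shape's color has rotated by the same amount around the hue wheel — a uniform hue shift.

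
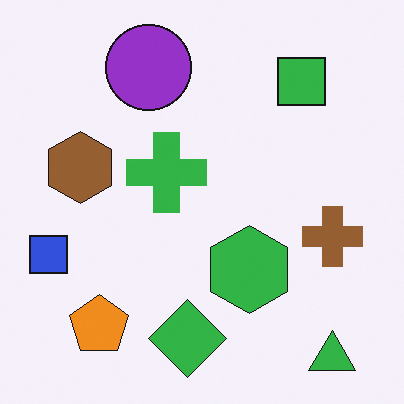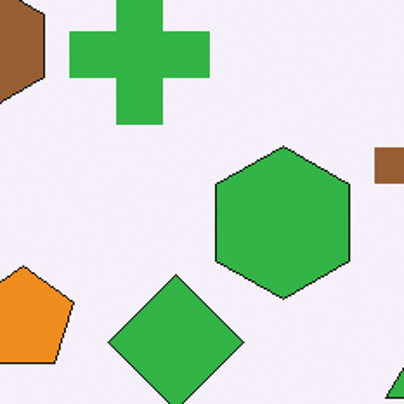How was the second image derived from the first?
This is the original image cropped to a noticeably smaller region and rescaled.

The visible shapes are larger and the field of view is narrower; shapes near the original edges may be partly or wholly outside the frame — a crop-and-rescale.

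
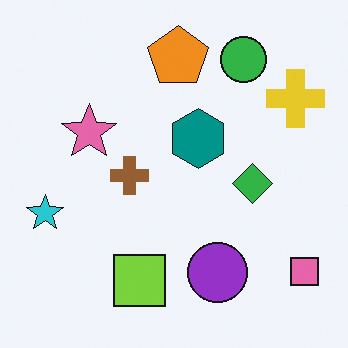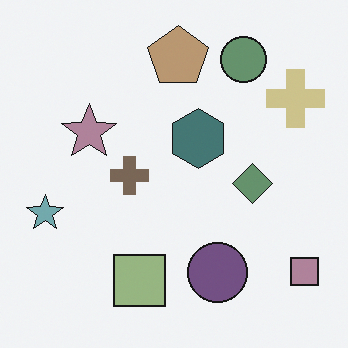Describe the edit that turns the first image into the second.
This is the original image heavily desaturated.

All colors are more muted and greyish — a global saturation change.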